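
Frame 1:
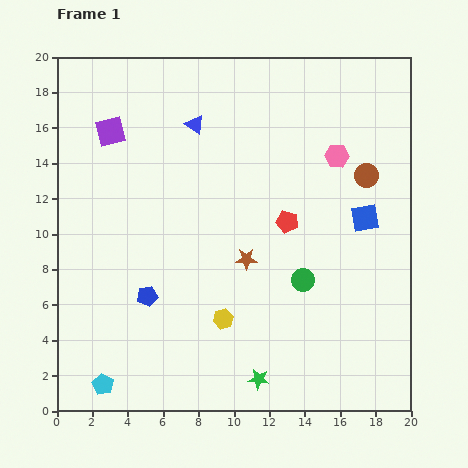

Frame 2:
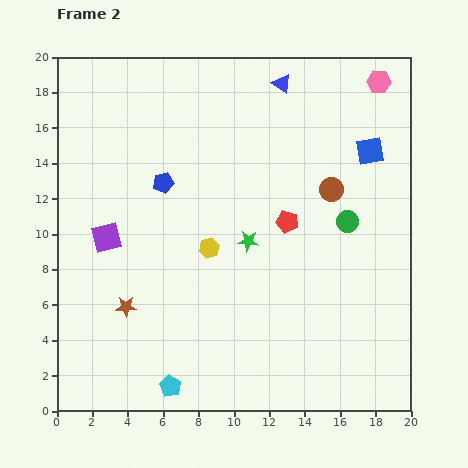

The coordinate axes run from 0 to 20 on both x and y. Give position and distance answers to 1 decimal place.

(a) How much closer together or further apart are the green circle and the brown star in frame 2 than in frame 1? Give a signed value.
+10.0

Distance in frame 1: 3.4. Distance in frame 2: 13.4.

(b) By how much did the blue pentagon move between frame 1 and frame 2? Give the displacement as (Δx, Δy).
(0.9, 6.4)

The blue pentagon was at (5.1, 6.5) in frame 1 and (6.0, 12.9) in frame 2.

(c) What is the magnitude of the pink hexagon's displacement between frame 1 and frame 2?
4.8

The pink hexagon moved from (15.8, 14.4) to (18.2, 18.6), a distance of √(2.4² + 4.2²) ≈ 4.8.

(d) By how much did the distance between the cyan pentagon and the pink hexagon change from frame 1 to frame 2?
+2.4

Distance in frame 1: 18.5. Distance in frame 2: 20.9.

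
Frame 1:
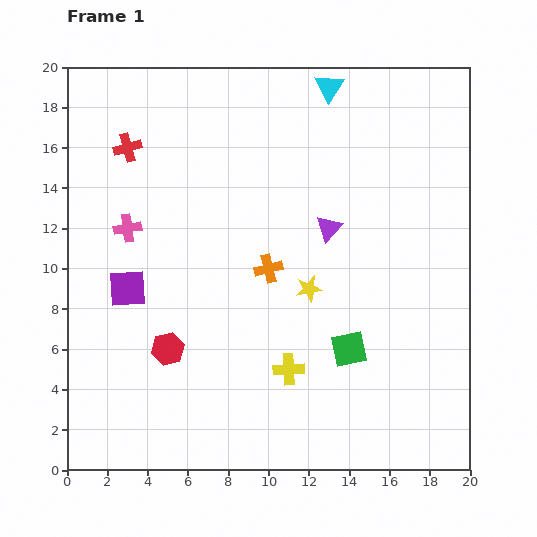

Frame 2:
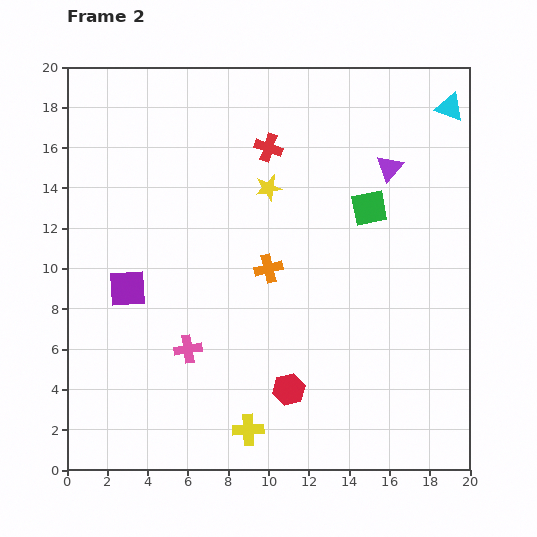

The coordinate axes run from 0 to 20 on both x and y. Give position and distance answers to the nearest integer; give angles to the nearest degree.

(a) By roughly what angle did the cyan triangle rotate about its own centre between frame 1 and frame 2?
44° counter-clockwise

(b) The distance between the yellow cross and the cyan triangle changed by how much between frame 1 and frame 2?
+5

Distance in frame 1: 14. Distance in frame 2: 19.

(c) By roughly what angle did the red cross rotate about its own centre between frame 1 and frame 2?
35° clockwise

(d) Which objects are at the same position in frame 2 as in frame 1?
the orange cross, the purple square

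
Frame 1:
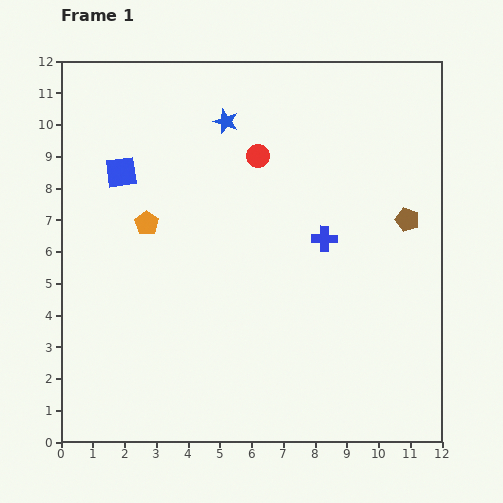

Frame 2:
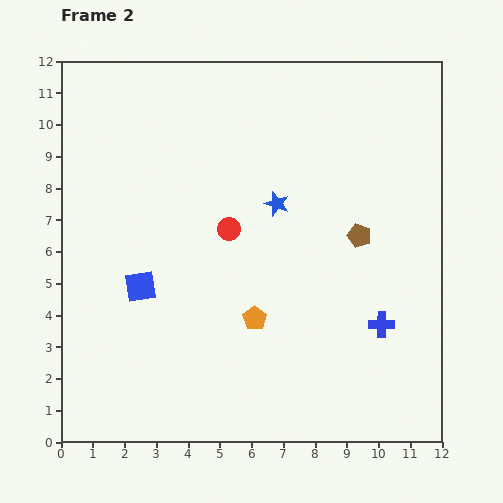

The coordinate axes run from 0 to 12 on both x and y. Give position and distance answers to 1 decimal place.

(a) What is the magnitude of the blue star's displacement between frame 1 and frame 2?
3.1

The blue star moved from (5.2, 10.1) to (6.8, 7.5), a distance of √(1.6² + 2.6²) ≈ 3.1.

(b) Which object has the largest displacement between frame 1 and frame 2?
the orange pentagon

(moved 4.5; next 3.6)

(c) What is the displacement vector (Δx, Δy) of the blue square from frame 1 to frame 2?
(0.6, -3.6)

The blue square was at (1.9, 8.5) in frame 1 and (2.5, 4.9) in frame 2.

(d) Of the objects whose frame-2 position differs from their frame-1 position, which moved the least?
the brown pentagon

(moved 1.6)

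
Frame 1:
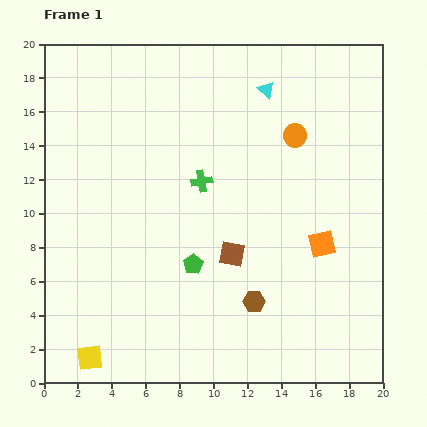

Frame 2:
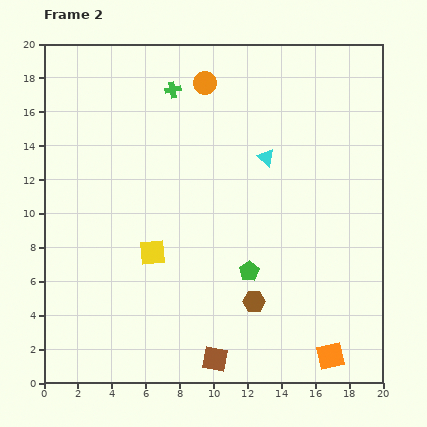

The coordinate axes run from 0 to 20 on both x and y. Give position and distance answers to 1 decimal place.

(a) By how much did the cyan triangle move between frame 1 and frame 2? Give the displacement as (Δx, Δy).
(0.0, -4.0)

The cyan triangle was at (13.1, 17.3) in frame 1 and (13.1, 13.3) in frame 2.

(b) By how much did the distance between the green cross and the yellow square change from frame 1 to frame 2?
-2.6

Distance in frame 1: 12.3. Distance in frame 2: 9.7.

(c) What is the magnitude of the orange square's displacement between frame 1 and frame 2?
6.6

The orange square moved from (16.4, 8.2) to (16.9, 1.6), a distance of √(0.5² + 6.6²) ≈ 6.6.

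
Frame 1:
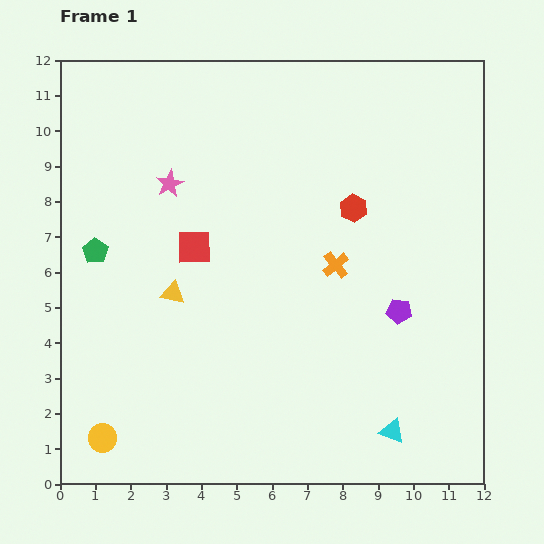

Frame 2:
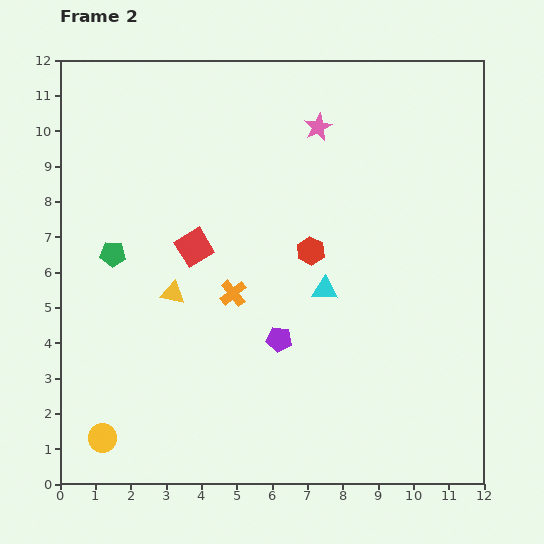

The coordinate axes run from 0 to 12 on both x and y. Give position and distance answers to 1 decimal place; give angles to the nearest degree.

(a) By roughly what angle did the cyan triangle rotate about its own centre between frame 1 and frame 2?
19° counter-clockwise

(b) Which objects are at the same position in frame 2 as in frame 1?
the yellow circle, the red square, the yellow triangle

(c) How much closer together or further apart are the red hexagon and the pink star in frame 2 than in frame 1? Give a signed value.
-1.7

Distance in frame 1: 5.2. Distance in frame 2: 3.5.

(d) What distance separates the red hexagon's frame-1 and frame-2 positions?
1.7

The red hexagon moved from (8.3, 7.8) to (7.1, 6.6), a distance of √(1.2² + 1.2²) ≈ 1.7.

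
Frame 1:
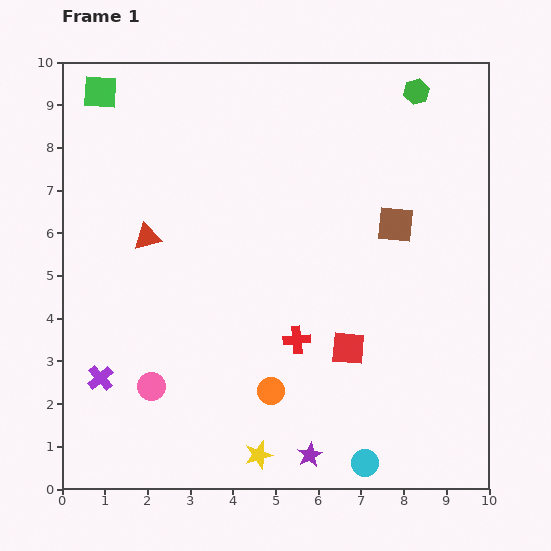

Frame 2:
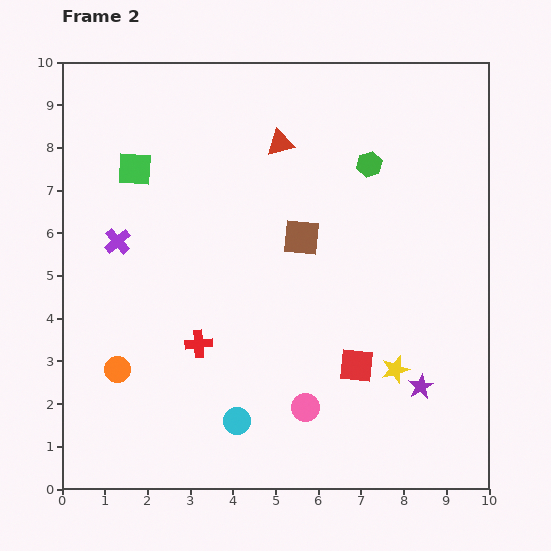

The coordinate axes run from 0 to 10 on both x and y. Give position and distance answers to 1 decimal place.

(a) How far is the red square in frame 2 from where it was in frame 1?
0.4

The red square moved from (6.7, 3.3) to (6.9, 2.9), a distance of √(0.2² + 0.4²) ≈ 0.4.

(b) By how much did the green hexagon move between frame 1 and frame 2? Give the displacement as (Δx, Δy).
(-1.1, -1.7)

The green hexagon was at (8.3, 9.3) in frame 1 and (7.2, 7.6) in frame 2.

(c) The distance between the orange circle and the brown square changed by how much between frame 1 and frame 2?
+0.4

Distance in frame 1: 4.9. Distance in frame 2: 5.3.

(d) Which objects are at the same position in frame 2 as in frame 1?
none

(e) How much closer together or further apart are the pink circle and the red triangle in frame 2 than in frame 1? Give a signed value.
+2.7

Distance in frame 1: 3.5. Distance in frame 2: 6.2.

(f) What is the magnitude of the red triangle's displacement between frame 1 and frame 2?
3.8

The red triangle moved from (2.0, 5.9) to (5.1, 8.1), a distance of √(3.1² + 2.2²) ≈ 3.8.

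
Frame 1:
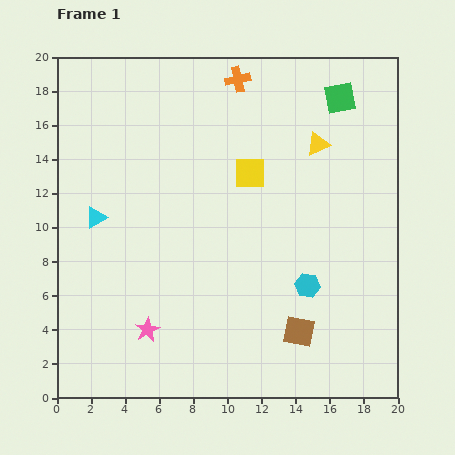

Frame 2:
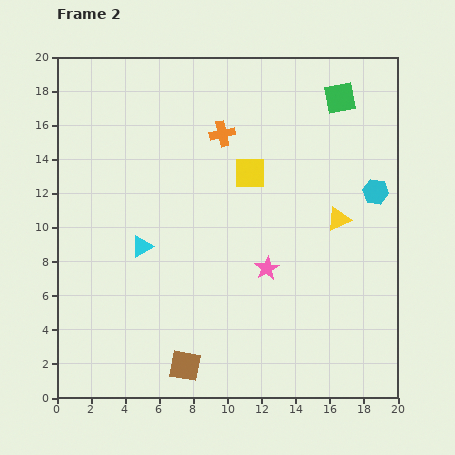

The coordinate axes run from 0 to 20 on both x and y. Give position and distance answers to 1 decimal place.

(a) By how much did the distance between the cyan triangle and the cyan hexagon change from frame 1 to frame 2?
+1.1

Distance in frame 1: 13.0. Distance in frame 2: 14.1.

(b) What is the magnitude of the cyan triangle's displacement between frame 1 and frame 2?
3.2

The cyan triangle moved from (2.3, 10.6) to (5.0, 8.9), a distance of √(2.7² + 1.7²) ≈ 3.2.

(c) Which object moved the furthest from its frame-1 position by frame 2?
the pink star

(moved 7.9; next 7.0)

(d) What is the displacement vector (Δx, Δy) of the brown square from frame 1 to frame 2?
(-6.7, -2.0)

The brown square was at (14.2, 3.9) in frame 1 and (7.5, 1.9) in frame 2.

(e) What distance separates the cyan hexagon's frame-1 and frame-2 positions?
6.8

The cyan hexagon moved from (14.7, 6.6) to (18.7, 12.1), a distance of √(4.0² + 5.5²) ≈ 6.8.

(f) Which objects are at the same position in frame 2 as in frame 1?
the green square, the yellow square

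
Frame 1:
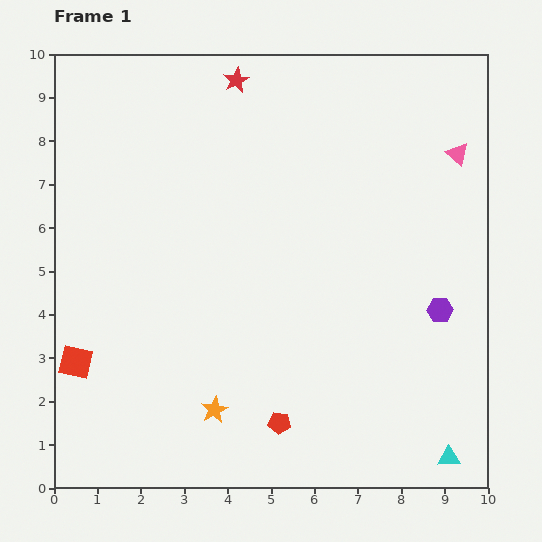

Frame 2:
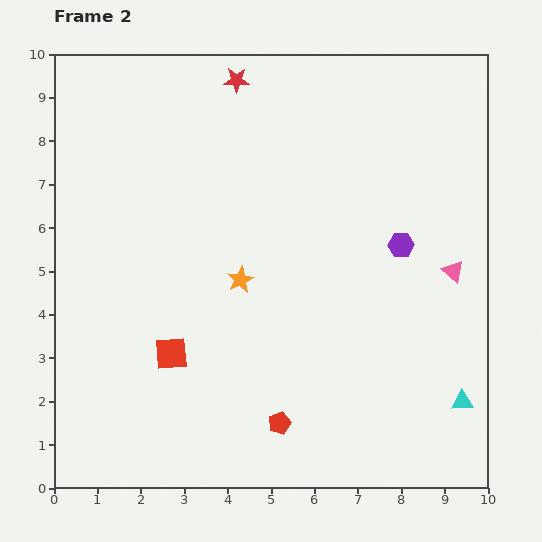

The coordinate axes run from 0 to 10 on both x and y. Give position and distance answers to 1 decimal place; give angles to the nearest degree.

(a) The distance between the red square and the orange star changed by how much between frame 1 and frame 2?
-1.1

Distance in frame 1: 3.4. Distance in frame 2: 2.3.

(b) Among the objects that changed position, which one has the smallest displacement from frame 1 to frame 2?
the cyan triangle

(moved 1.3)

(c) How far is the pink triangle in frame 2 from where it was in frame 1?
2.7

The pink triangle moved from (9.3, 7.7) to (9.2, 5.0), a distance of √(0.1² + 2.7²) ≈ 2.7.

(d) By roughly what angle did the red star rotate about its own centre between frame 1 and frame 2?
29° clockwise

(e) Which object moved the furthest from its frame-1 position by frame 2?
the orange star

(moved 3.1; next 2.7)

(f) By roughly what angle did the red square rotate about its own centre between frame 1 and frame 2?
19° counter-clockwise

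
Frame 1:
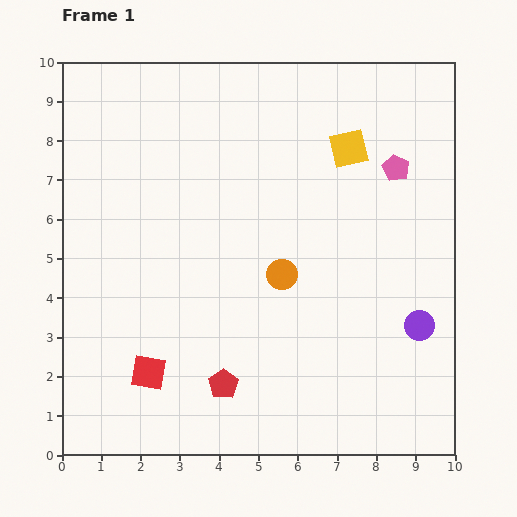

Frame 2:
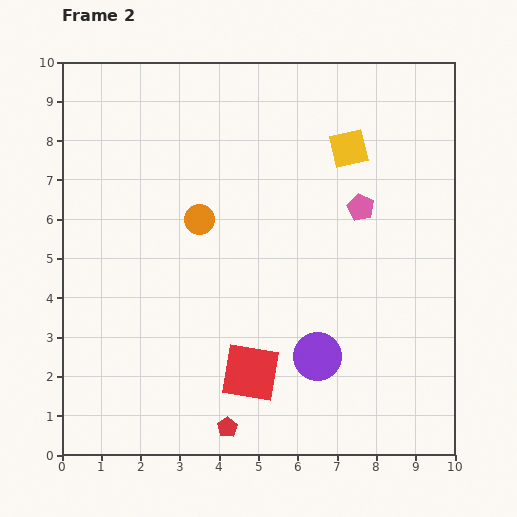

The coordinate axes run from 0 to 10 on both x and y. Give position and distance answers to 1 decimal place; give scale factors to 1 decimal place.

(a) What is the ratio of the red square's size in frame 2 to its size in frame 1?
1.7×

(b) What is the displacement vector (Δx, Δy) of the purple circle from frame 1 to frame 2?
(-2.6, -0.8)

The purple circle was at (9.1, 3.3) in frame 1 and (6.5, 2.5) in frame 2.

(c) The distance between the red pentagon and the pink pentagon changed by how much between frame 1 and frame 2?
-0.4

Distance in frame 1: 7.0. Distance in frame 2: 6.6.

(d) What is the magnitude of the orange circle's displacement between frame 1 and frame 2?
2.5

The orange circle moved from (5.6, 4.6) to (3.5, 6.0), a distance of √(2.1² + 1.4²) ≈ 2.5.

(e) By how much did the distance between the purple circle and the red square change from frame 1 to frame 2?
-5.3

Distance in frame 1: 7.0. Distance in frame 2: 1.7.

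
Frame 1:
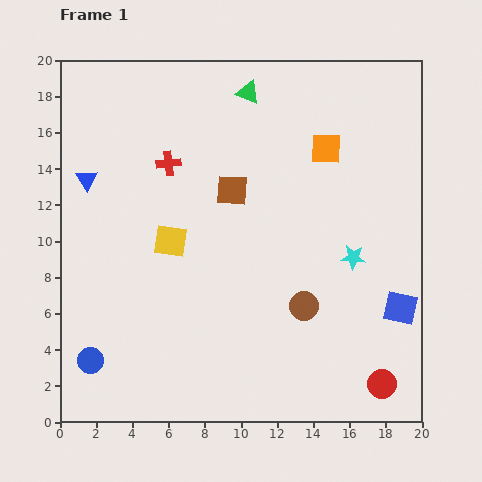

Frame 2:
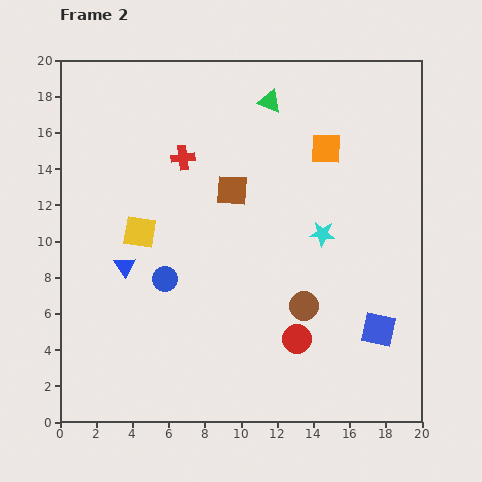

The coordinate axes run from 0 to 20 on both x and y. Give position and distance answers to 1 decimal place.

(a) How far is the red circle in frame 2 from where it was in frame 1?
5.3

The red circle moved from (17.8, 2.1) to (13.1, 4.6), a distance of √(4.7² + 2.5²) ≈ 5.3.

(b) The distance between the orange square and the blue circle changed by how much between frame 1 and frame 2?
-6.1

Distance in frame 1: 17.5. Distance in frame 2: 11.4.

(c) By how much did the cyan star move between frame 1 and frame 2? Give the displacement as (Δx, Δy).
(-1.7, 1.3)

The cyan star was at (16.2, 9.1) in frame 1 and (14.5, 10.4) in frame 2.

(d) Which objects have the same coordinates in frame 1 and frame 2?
the brown circle, the brown square, the orange square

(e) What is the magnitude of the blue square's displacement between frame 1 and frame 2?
1.7

The blue square moved from (18.8, 6.3) to (17.6, 5.1), a distance of √(1.2² + 1.2²) ≈ 1.7.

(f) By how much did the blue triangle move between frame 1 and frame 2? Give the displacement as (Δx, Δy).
(2.1, -4.8)

The blue triangle was at (1.5, 13.4) in frame 1 and (3.6, 8.6) in frame 2.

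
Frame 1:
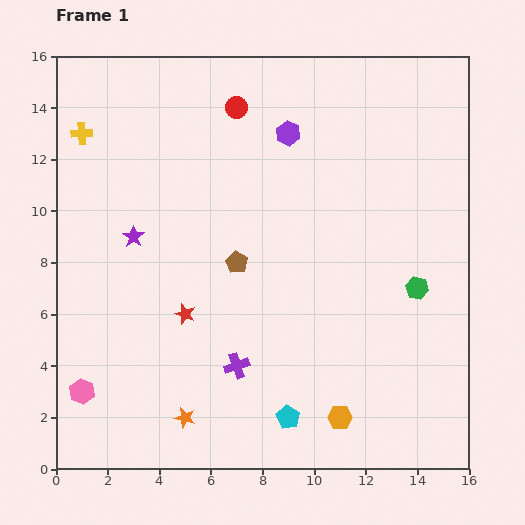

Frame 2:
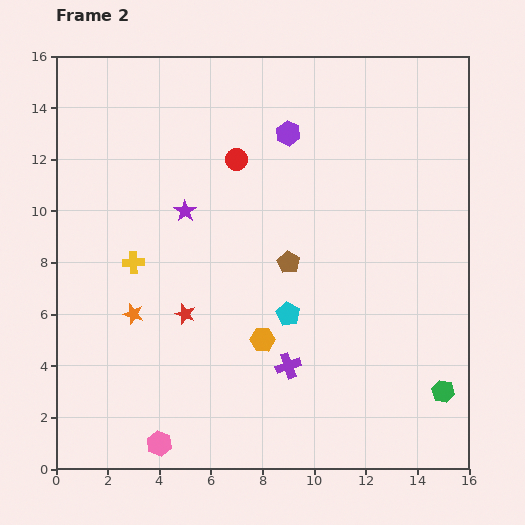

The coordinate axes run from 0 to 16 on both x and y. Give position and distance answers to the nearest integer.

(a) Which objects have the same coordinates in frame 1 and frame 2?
the red star, the purple hexagon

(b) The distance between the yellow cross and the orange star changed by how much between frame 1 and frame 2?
-10

Distance in frame 1: 12. Distance in frame 2: 2.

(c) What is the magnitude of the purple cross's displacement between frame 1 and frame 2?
2

The purple cross moved from (7, 4) to (9, 4), a distance of √(2² + 0²) ≈ 2.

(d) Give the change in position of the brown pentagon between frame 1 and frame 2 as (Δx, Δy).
(2, 0)

The brown pentagon was at (7, 8) in frame 1 and (9, 8) in frame 2.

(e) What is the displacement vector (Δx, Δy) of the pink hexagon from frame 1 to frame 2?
(3, -2)

The pink hexagon was at (1, 3) in frame 1 and (4, 1) in frame 2.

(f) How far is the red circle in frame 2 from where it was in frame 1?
2

The red circle moved from (7, 14) to (7, 12), a distance of √(0² + 2²) ≈ 2.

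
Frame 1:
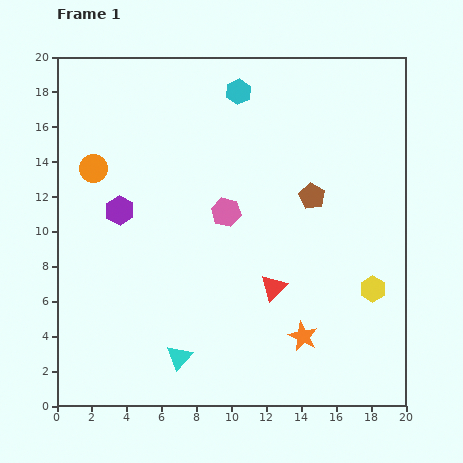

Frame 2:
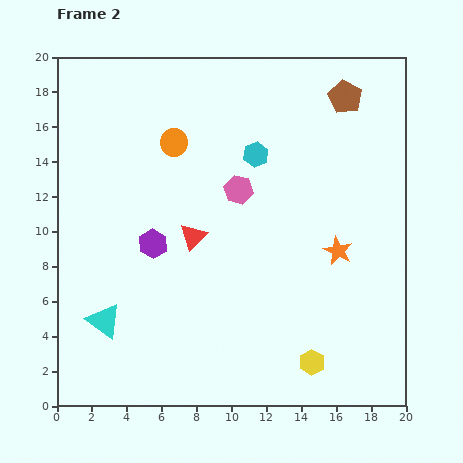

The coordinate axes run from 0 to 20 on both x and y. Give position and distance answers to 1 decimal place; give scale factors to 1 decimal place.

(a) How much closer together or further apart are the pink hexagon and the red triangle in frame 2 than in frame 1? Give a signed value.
-1.4

Distance in frame 1: 5.1. Distance in frame 2: 3.7.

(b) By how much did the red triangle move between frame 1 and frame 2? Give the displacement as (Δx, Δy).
(-4.6, 2.9)

The red triangle was at (12.4, 6.8) in frame 1 and (7.8, 9.7) in frame 2.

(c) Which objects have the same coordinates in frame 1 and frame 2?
none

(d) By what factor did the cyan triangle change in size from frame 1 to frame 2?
1.3×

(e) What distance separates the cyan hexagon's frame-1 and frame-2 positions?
3.7

The cyan hexagon moved from (10.4, 18.0) to (11.4, 14.4), a distance of √(1.0² + 3.6²) ≈ 3.7.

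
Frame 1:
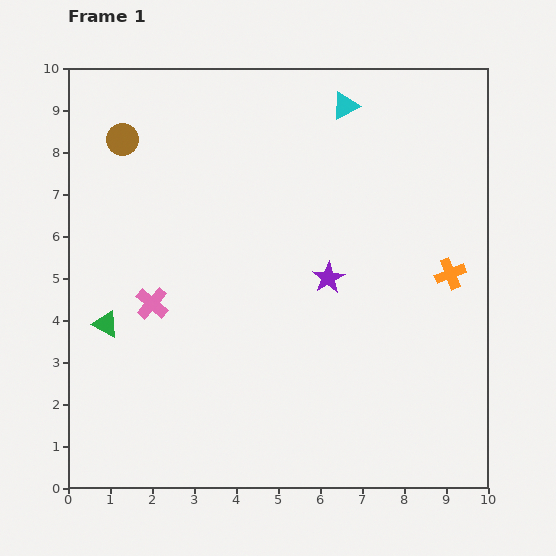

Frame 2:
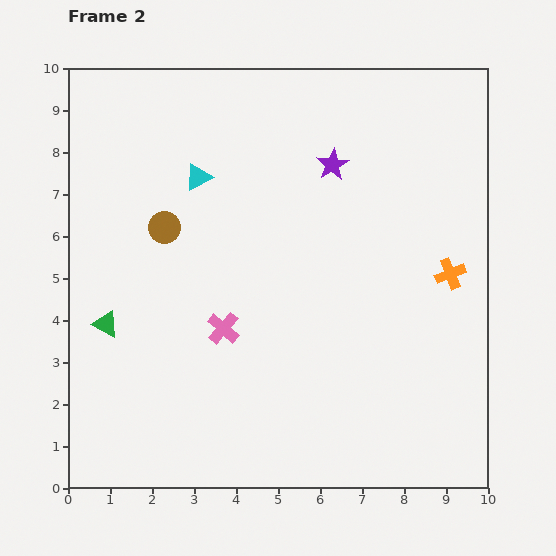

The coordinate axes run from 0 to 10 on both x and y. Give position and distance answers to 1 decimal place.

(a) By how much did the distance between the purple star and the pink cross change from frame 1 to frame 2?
+0.5

Distance in frame 1: 4.2. Distance in frame 2: 4.7.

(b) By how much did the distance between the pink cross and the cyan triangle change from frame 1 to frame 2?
-3.0

Distance in frame 1: 6.6. Distance in frame 2: 3.6.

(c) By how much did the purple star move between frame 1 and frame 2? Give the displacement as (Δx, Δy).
(0.1, 2.7)

The purple star was at (6.2, 5.0) in frame 1 and (6.3, 7.7) in frame 2.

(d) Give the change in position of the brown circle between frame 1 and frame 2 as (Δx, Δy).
(1.0, -2.1)

The brown circle was at (1.3, 8.3) in frame 1 and (2.3, 6.2) in frame 2.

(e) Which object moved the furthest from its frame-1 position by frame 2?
the cyan triangle

(moved 3.9; next 2.7)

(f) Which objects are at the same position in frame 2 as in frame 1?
the green triangle, the orange cross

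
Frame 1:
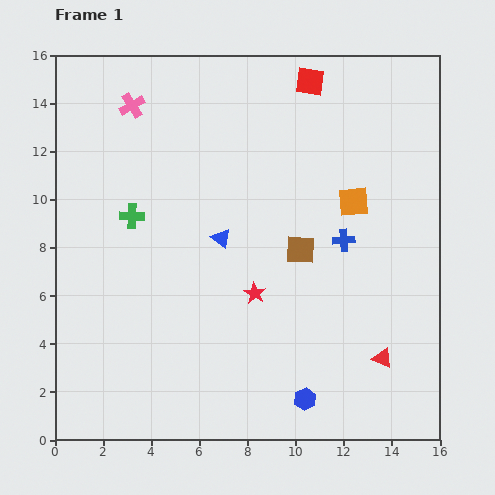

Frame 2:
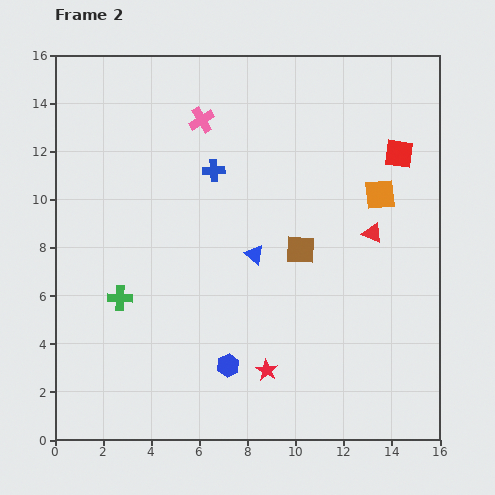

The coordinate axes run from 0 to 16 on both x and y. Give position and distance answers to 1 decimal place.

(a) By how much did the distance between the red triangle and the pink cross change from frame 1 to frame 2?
-6.3

Distance in frame 1: 14.8. Distance in frame 2: 8.5.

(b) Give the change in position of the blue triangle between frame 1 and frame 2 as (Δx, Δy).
(1.4, -0.7)

The blue triangle was at (6.9, 8.4) in frame 1 and (8.3, 7.7) in frame 2.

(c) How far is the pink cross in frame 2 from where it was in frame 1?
3.0

The pink cross moved from (3.2, 13.9) to (6.1, 13.3), a distance of √(2.9² + 0.6²) ≈ 3.0.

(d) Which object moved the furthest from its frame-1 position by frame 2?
the blue cross

(moved 6.1; next 5.2)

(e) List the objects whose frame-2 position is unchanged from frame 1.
the brown square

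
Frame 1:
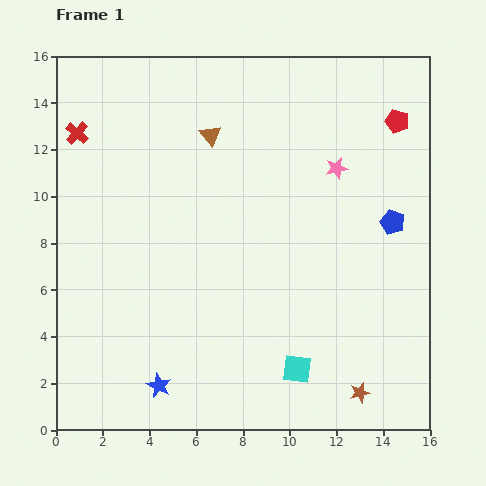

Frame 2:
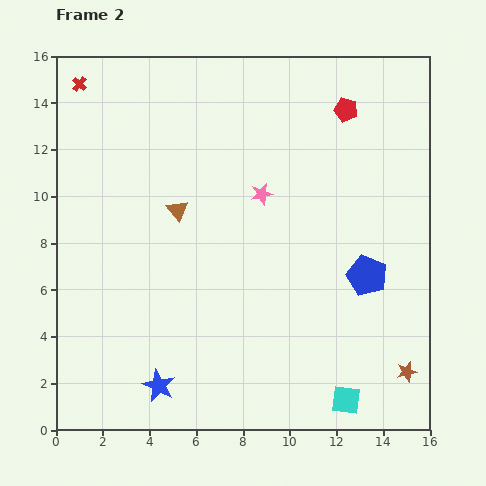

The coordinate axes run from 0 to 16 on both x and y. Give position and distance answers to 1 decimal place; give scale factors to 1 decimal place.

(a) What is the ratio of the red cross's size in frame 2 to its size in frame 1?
0.6×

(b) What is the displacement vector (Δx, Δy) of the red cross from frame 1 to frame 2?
(0.1, 2.1)

The red cross was at (0.9, 12.7) in frame 1 and (1.0, 14.8) in frame 2.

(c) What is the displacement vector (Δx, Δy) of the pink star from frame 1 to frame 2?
(-3.2, -1.1)

The pink star was at (12.0, 11.2) in frame 1 and (8.8, 10.1) in frame 2.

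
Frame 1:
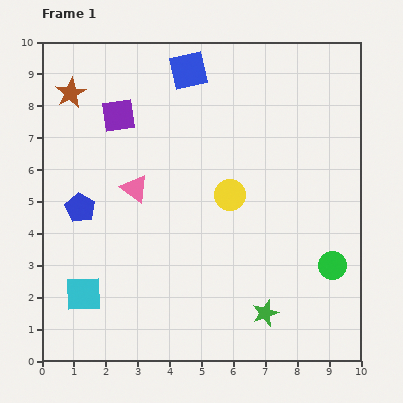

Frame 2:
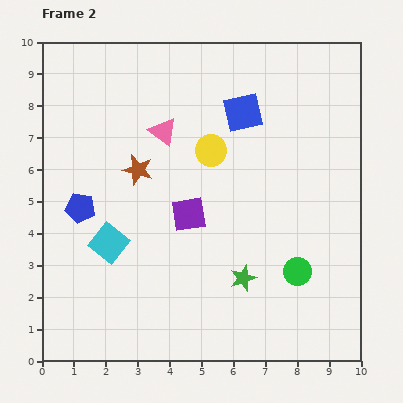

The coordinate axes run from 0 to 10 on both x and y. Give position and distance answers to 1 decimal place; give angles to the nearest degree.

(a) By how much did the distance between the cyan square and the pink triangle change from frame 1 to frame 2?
+0.2

Distance in frame 1: 3.7. Distance in frame 2: 3.9.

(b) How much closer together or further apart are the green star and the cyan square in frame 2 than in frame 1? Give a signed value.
-1.4

Distance in frame 1: 5.7. Distance in frame 2: 4.3.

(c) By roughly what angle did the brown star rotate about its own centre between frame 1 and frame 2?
29° counter-clockwise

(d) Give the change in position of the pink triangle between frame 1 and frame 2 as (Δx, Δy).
(0.9, 1.8)

The pink triangle was at (2.9, 5.4) in frame 1 and (3.8, 7.2) in frame 2.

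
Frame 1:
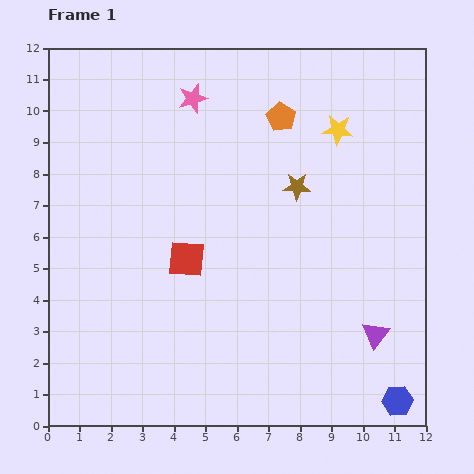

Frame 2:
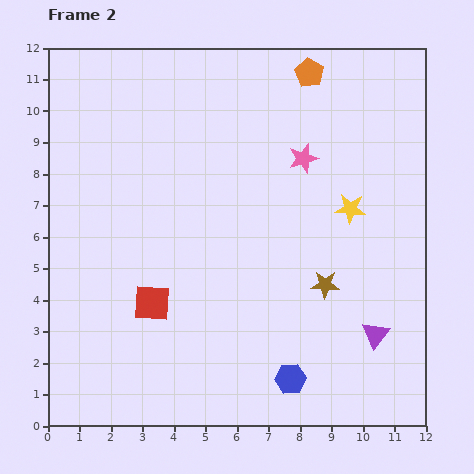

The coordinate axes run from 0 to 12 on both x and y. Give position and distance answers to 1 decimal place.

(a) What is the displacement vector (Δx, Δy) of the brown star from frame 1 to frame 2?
(0.9, -3.1)

The brown star was at (7.9, 7.6) in frame 1 and (8.8, 4.5) in frame 2.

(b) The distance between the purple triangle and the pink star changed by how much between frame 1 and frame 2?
-3.4

Distance in frame 1: 9.5. Distance in frame 2: 6.1.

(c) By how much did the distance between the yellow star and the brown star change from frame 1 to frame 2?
+0.3

Distance in frame 1: 2.2. Distance in frame 2: 2.5.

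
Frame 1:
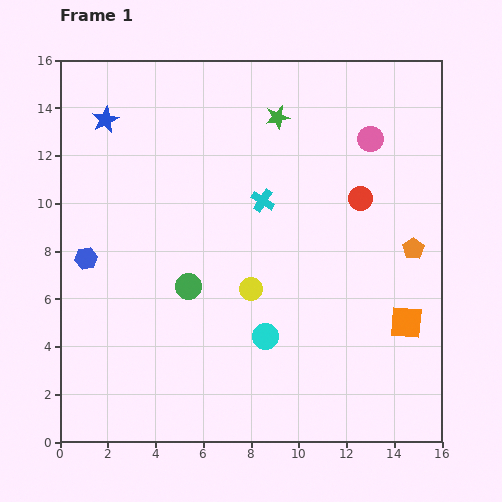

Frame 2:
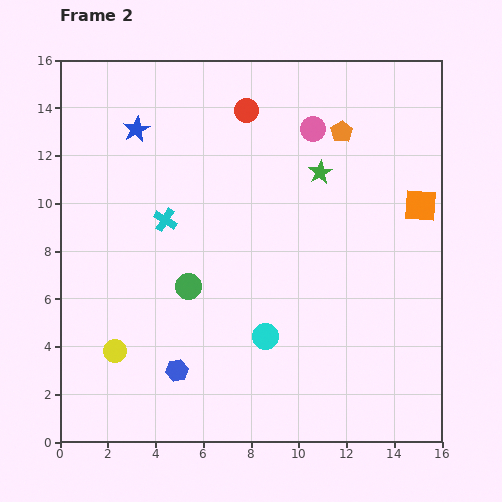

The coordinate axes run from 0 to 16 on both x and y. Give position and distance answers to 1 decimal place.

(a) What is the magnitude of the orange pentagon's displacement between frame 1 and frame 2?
5.7

The orange pentagon moved from (14.8, 8.1) to (11.8, 13.0), a distance of √(3.0² + 4.9²) ≈ 5.7.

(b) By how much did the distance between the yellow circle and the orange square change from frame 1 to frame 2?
+7.6

Distance in frame 1: 6.6. Distance in frame 2: 14.2.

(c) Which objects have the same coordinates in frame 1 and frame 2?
the cyan circle, the green circle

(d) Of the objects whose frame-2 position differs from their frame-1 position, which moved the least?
the blue star

(moved 1.4)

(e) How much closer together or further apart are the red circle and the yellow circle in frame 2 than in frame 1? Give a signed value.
+5.5

Distance in frame 1: 6.0. Distance in frame 2: 11.5.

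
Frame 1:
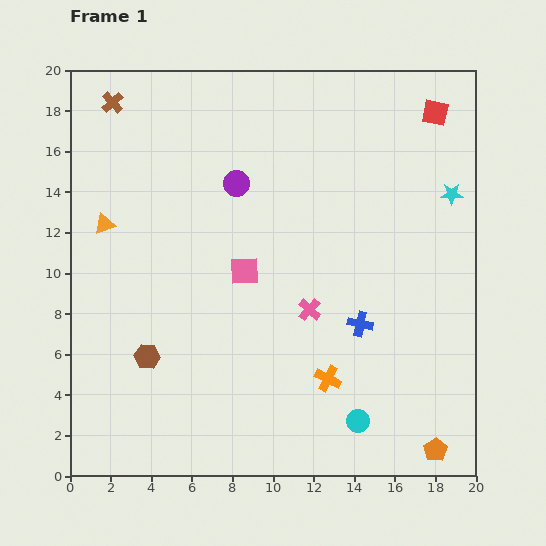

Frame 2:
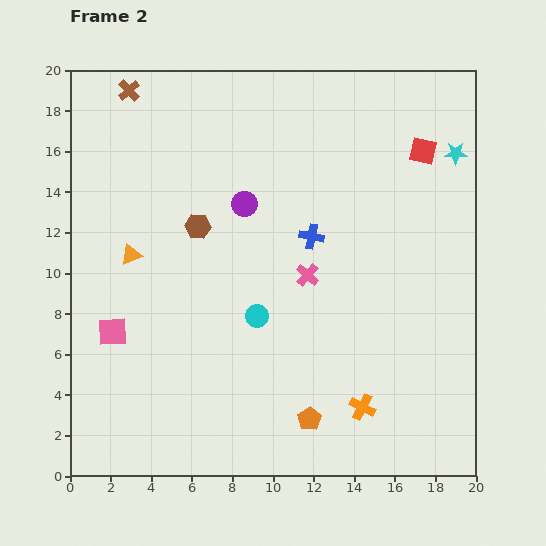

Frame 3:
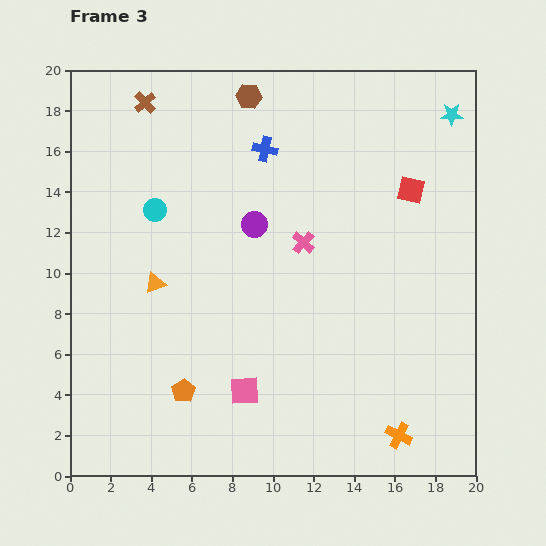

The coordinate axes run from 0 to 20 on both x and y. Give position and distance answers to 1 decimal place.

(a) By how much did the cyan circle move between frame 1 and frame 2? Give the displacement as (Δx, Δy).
(-5.0, 5.2)

The cyan circle was at (14.2, 2.7) in frame 1 and (9.2, 7.9) in frame 2.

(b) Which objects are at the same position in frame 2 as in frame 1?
none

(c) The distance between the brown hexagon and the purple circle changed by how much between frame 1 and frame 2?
-7.1

Distance in frame 1: 9.6. Distance in frame 2: 2.5.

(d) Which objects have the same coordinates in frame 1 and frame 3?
none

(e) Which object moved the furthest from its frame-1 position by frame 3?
the cyan circle

(moved 14.4; next 13.7)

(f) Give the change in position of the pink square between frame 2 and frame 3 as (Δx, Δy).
(6.5, -2.9)

The pink square was at (2.1, 7.1) in frame 2 and (8.6, 4.2) in frame 3.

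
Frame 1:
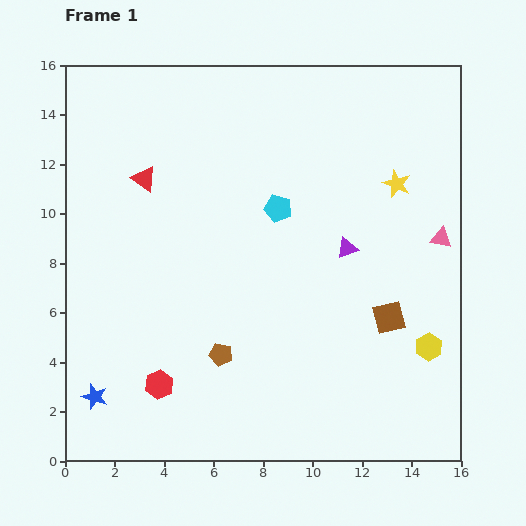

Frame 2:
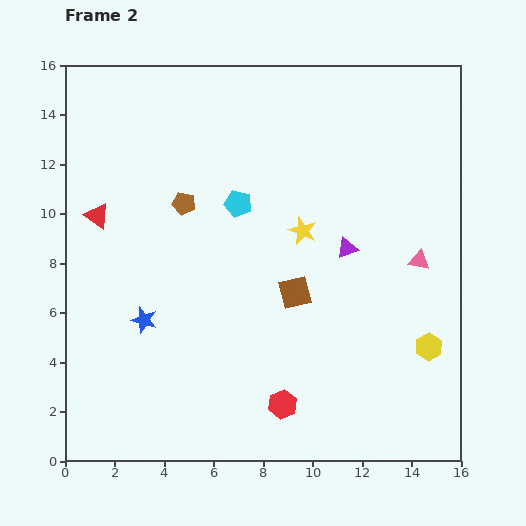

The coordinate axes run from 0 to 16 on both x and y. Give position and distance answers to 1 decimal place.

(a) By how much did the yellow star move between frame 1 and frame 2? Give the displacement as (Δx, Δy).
(-3.8, -1.9)

The yellow star was at (13.4, 11.2) in frame 1 and (9.6, 9.3) in frame 2.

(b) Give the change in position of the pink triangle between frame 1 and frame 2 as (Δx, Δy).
(-0.9, -0.9)

The pink triangle was at (15.2, 9.0) in frame 1 and (14.3, 8.1) in frame 2.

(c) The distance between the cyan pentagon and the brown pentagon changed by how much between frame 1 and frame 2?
-4.1

Distance in frame 1: 6.3. Distance in frame 2: 2.2.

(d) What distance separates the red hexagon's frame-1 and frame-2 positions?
5.1

The red hexagon moved from (3.8, 3.1) to (8.8, 2.3), a distance of √(5.0² + 0.8²) ≈ 5.1.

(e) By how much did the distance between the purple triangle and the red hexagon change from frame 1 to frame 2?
-2.6

Distance in frame 1: 9.4. Distance in frame 2: 6.8.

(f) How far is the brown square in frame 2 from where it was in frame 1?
3.9

The brown square moved from (13.1, 5.8) to (9.3, 6.8), a distance of √(3.8² + 1.0²) ≈ 3.9.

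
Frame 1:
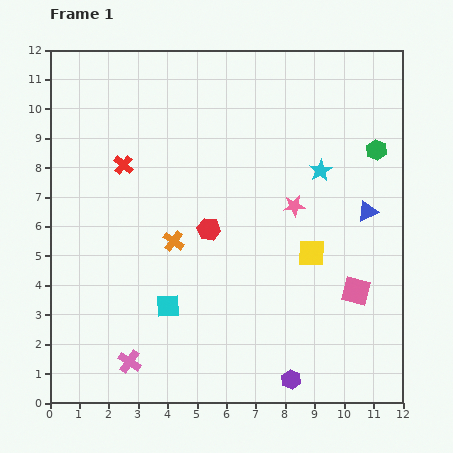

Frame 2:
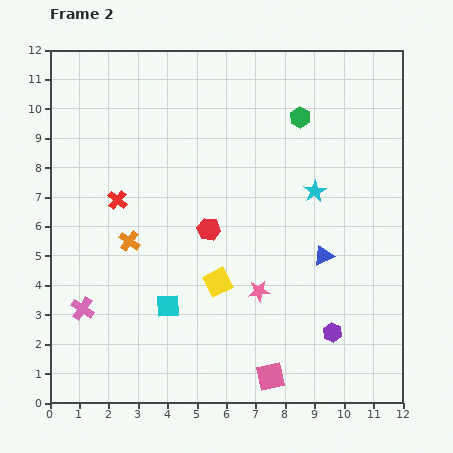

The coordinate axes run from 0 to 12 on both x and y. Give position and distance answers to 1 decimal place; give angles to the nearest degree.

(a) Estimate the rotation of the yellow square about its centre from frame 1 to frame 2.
29° counter-clockwise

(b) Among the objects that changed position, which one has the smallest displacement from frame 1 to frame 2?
the cyan star

(moved 0.7)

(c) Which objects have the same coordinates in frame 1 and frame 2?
the red hexagon, the cyan square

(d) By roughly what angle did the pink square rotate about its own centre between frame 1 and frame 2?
28° counter-clockwise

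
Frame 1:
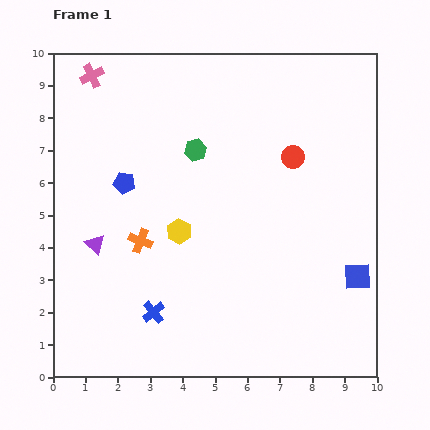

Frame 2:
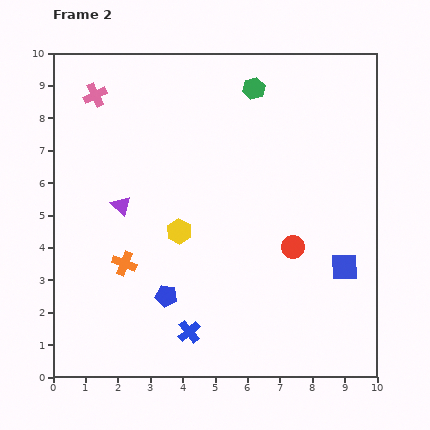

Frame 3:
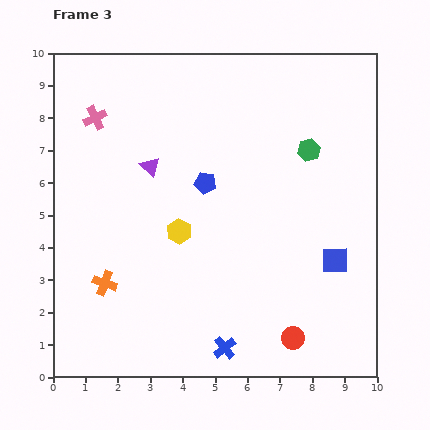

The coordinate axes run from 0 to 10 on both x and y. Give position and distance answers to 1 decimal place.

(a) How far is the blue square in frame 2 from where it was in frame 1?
0.5

The blue square moved from (9.4, 3.1) to (9.0, 3.4), a distance of √(0.4² + 0.3²) ≈ 0.5.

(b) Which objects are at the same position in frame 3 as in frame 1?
the yellow hexagon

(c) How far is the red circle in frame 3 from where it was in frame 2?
2.8

The red circle moved from (7.4, 4.0) to (7.4, 1.2), a distance of √(0.0² + 2.8²) ≈ 2.8.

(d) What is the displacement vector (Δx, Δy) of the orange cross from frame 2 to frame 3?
(-0.6, -0.6)

The orange cross was at (2.2, 3.5) in frame 2 and (1.6, 2.9) in frame 3.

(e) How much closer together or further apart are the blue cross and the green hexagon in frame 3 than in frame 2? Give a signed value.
-1.2

Distance in frame 2: 7.8. Distance in frame 3: 6.6.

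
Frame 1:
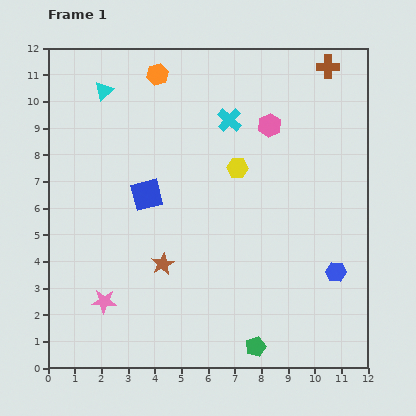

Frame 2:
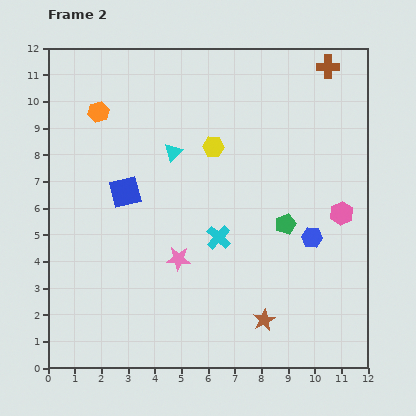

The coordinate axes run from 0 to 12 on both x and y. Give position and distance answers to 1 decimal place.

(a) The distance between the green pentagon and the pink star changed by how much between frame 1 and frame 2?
-1.7

Distance in frame 1: 5.9. Distance in frame 2: 4.2.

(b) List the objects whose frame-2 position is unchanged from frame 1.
the brown cross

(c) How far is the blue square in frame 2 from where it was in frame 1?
0.8

The blue square moved from (3.7, 6.5) to (2.9, 6.6), a distance of √(0.8² + 0.1²) ≈ 0.8.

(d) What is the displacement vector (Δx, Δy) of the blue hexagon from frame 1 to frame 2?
(-0.9, 1.3)

The blue hexagon was at (10.8, 3.6) in frame 1 and (9.9, 4.9) in frame 2.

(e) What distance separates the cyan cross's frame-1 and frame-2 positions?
4.4

The cyan cross moved from (6.8, 9.3) to (6.4, 4.9), a distance of √(0.4² + 4.4²) ≈ 4.4.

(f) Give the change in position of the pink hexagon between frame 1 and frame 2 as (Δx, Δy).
(2.7, -3.3)

The pink hexagon was at (8.3, 9.1) in frame 1 and (11.0, 5.8) in frame 2.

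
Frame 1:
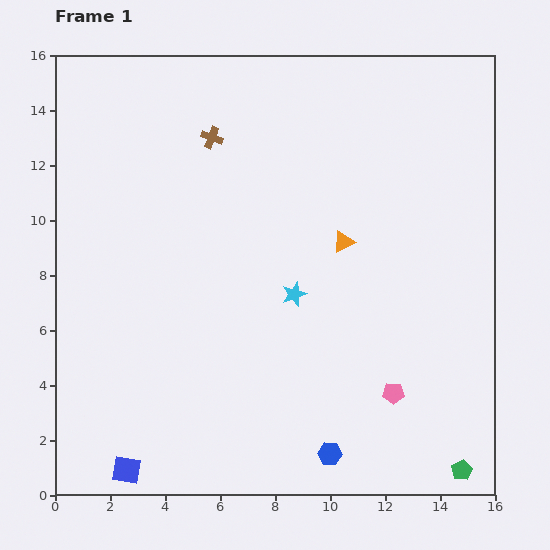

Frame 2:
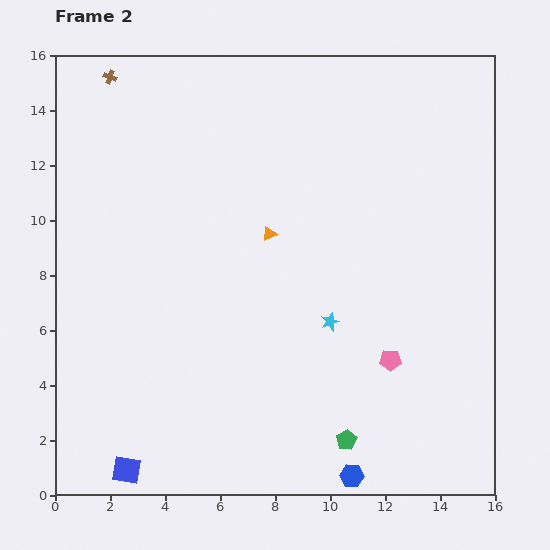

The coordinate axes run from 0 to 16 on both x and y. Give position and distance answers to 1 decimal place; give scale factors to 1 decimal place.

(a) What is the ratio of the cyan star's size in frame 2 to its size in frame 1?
0.8×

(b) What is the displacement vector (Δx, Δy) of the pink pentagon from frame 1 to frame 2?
(-0.1, 1.2)

The pink pentagon was at (12.3, 3.7) in frame 1 and (12.2, 4.9) in frame 2.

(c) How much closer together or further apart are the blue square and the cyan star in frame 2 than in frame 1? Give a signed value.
+0.4

Distance in frame 1: 8.8. Distance in frame 2: 9.2.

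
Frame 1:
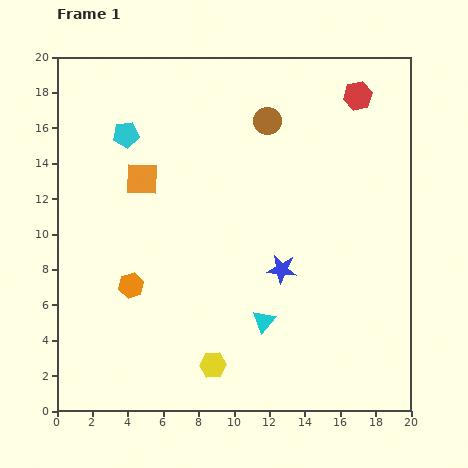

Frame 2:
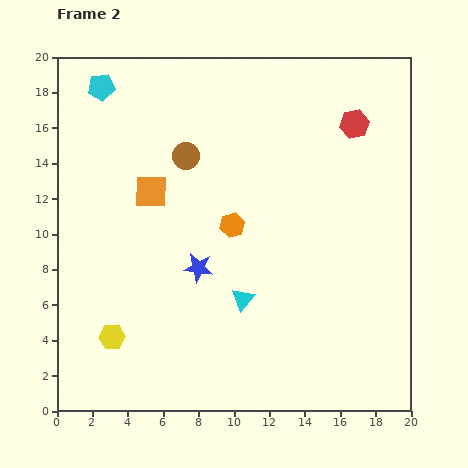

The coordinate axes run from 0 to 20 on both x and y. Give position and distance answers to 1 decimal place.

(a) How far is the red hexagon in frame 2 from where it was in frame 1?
1.6

The red hexagon moved from (17.0, 17.8) to (16.8, 16.2), a distance of √(0.2² + 1.6²) ≈ 1.6.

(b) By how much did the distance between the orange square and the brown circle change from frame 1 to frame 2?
-5.0

Distance in frame 1: 7.8. Distance in frame 2: 2.8.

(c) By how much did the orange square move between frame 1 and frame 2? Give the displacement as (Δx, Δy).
(0.5, -0.7)

The orange square was at (4.8, 13.1) in frame 1 and (5.3, 12.4) in frame 2.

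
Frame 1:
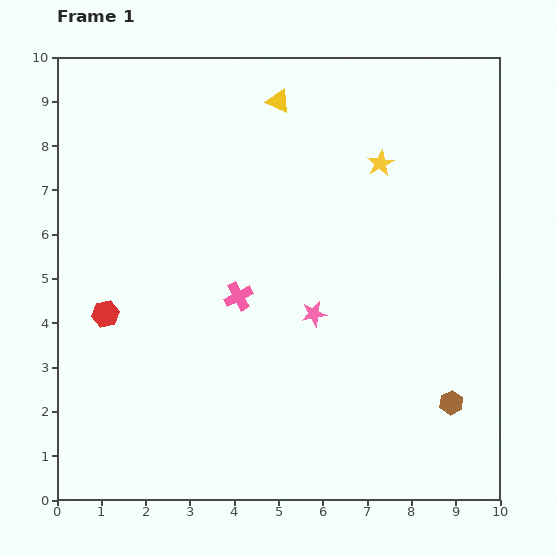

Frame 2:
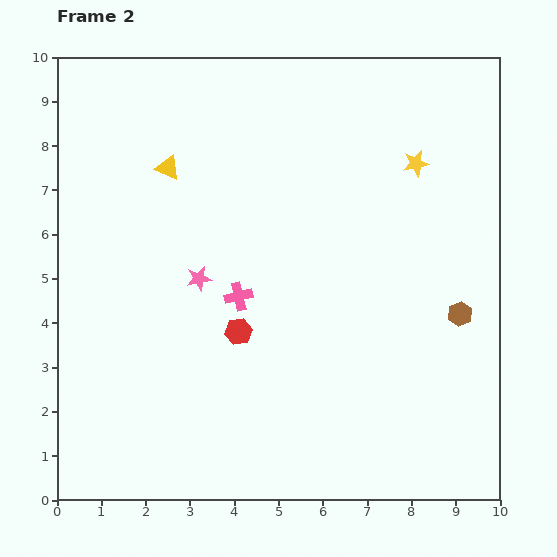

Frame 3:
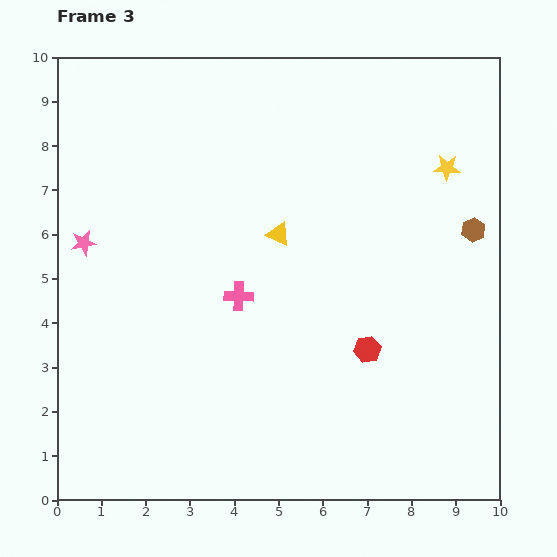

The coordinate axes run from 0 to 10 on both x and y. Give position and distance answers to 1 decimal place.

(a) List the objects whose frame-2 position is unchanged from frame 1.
the pink cross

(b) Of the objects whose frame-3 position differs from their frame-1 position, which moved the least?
the yellow star

(moved 1.5)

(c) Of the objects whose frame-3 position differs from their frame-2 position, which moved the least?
the yellow star

(moved 0.7)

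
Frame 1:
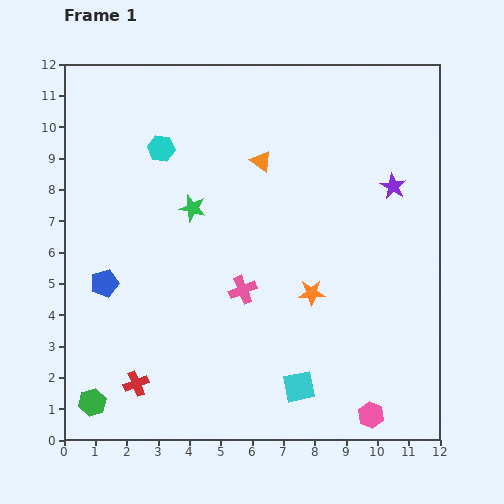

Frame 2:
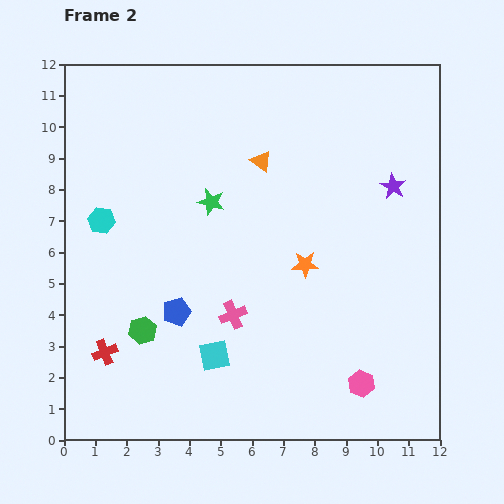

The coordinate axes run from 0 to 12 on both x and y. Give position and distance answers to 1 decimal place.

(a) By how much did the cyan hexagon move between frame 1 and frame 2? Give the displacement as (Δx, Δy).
(-1.9, -2.3)

The cyan hexagon was at (3.1, 9.3) in frame 1 and (1.2, 7.0) in frame 2.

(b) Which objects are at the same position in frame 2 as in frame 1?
the purple star, the orange triangle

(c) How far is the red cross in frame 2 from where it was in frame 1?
1.4

The red cross moved from (2.3, 1.8) to (1.3, 2.8), a distance of √(1.0² + 1.0²) ≈ 1.4.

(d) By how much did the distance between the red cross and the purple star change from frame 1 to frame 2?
+0.3

Distance in frame 1: 10.3. Distance in frame 2: 10.6.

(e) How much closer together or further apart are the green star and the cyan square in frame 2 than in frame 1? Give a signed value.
-1.7

Distance in frame 1: 6.6. Distance in frame 2: 4.9.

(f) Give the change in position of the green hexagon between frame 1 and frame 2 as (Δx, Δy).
(1.6, 2.3)

The green hexagon was at (0.9, 1.2) in frame 1 and (2.5, 3.5) in frame 2.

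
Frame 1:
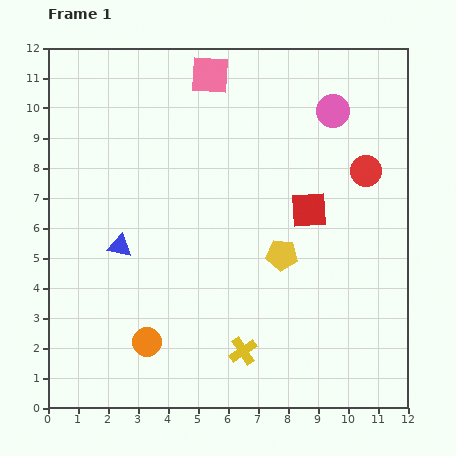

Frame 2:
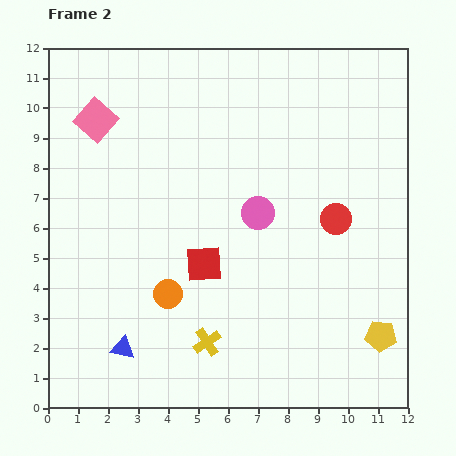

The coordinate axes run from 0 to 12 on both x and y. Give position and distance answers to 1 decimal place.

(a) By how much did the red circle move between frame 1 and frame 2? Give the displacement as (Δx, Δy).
(-1.0, -1.6)

The red circle was at (10.6, 7.9) in frame 1 and (9.6, 6.3) in frame 2.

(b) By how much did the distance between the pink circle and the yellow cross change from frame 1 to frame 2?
-3.9

Distance in frame 1: 8.5. Distance in frame 2: 4.6.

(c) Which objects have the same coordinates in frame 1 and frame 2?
none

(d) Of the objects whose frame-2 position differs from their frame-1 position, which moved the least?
the yellow cross

(moved 1.2)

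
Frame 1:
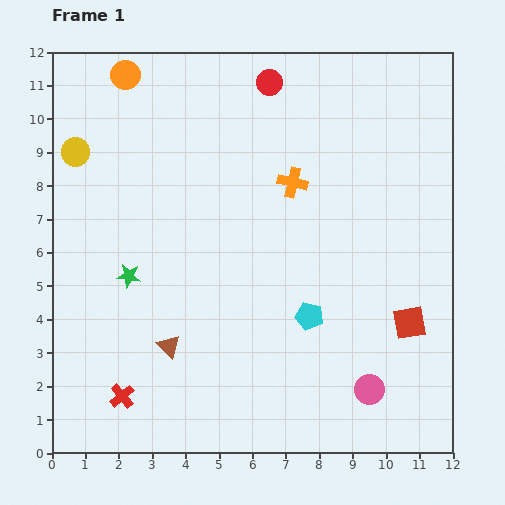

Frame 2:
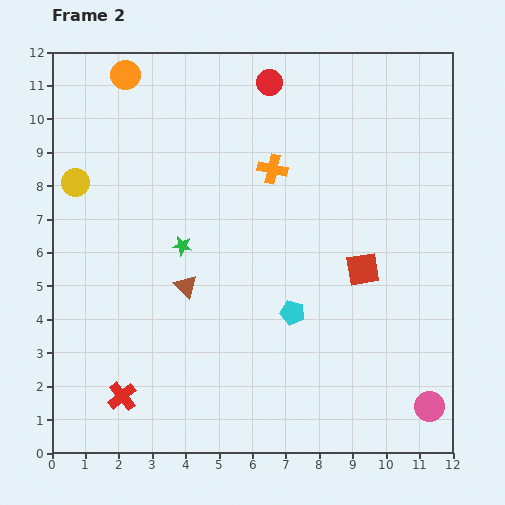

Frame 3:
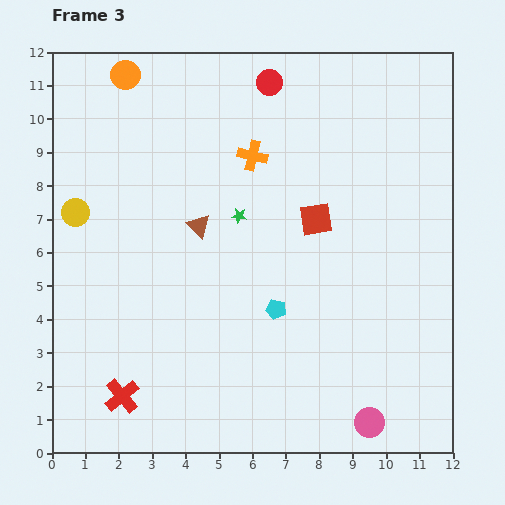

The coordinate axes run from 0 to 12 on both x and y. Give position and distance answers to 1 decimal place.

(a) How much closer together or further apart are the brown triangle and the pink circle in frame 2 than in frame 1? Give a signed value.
+2.0

Distance in frame 1: 6.1. Distance in frame 2: 8.1.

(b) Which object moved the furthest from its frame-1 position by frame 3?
the red square

(moved 4.2; next 3.8)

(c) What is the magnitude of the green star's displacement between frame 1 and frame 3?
3.8

The green star moved from (2.3, 5.3) to (5.6, 7.1), a distance of √(3.3² + 1.8²) ≈ 3.8.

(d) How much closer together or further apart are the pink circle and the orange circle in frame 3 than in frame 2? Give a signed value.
-0.7

Distance in frame 2: 13.4. Distance in frame 3: 12.7.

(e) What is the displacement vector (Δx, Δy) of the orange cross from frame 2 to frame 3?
(-0.6, 0.4)

The orange cross was at (6.6, 8.5) in frame 2 and (6.0, 8.9) in frame 3.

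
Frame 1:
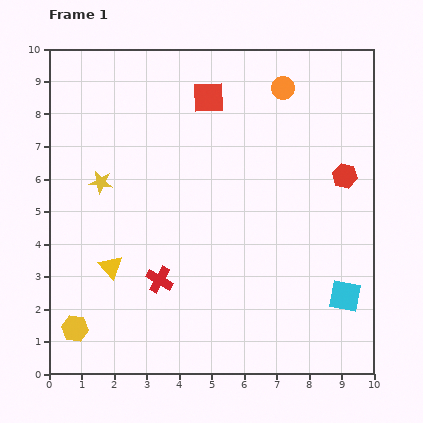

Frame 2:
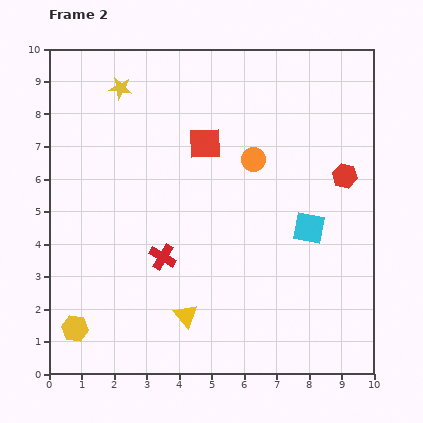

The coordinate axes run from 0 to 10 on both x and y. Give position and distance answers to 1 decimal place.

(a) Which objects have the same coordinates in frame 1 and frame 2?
the yellow hexagon, the red hexagon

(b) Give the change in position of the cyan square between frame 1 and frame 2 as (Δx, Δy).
(-1.1, 2.1)

The cyan square was at (9.1, 2.4) in frame 1 and (8.0, 4.5) in frame 2.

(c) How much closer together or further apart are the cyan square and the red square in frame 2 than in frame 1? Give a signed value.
-3.3

Distance in frame 1: 7.4. Distance in frame 2: 4.1.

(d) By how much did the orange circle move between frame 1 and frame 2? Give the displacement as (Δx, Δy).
(-0.9, -2.2)

The orange circle was at (7.2, 8.8) in frame 1 and (6.3, 6.6) in frame 2.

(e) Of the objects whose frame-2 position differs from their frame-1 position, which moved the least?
the red cross

(moved 0.7)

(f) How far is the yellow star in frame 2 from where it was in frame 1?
3.0

The yellow star moved from (1.6, 5.9) to (2.2, 8.8), a distance of √(0.6² + 2.9²) ≈ 3.0.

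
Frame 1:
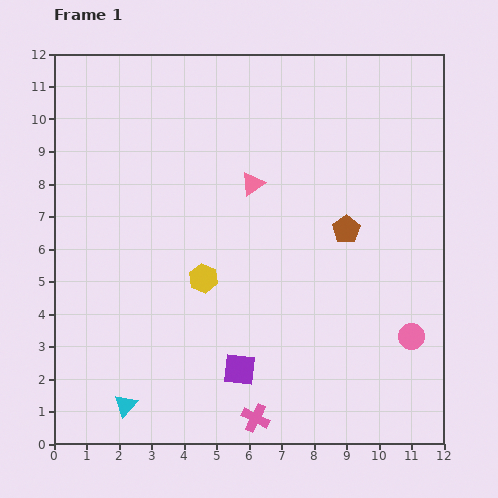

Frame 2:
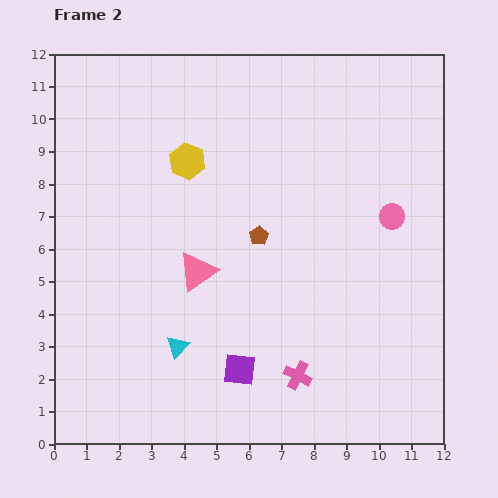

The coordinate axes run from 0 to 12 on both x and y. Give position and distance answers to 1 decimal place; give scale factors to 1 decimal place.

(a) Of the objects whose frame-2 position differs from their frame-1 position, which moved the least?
the pink cross

(moved 1.8)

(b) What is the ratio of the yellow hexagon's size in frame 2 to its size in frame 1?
1.3×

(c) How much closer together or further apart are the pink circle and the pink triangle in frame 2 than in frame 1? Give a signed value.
-0.6

Distance in frame 1: 6.8. Distance in frame 2: 6.2.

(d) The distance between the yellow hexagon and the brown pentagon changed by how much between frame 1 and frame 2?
-1.4

Distance in frame 1: 4.6. Distance in frame 2: 3.2.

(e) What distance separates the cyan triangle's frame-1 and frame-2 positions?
2.4

The cyan triangle moved from (2.2, 1.2) to (3.8, 3.0), a distance of √(1.6² + 1.8²) ≈ 2.4.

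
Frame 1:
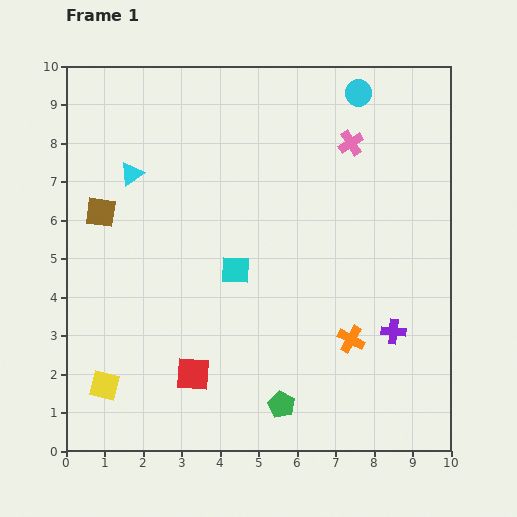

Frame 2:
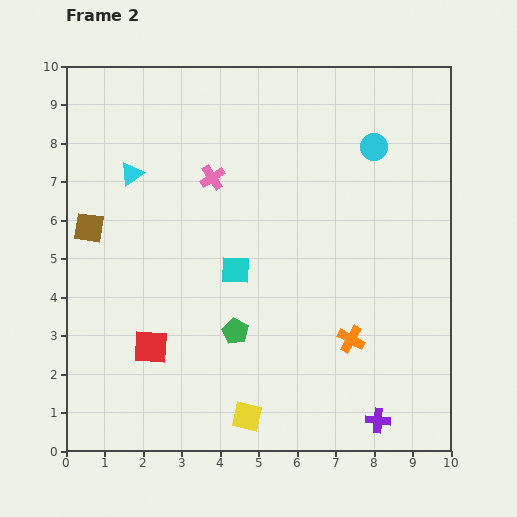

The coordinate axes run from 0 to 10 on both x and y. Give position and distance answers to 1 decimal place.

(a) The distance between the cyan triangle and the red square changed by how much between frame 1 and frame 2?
-0.9

Distance in frame 1: 5.4. Distance in frame 2: 4.5.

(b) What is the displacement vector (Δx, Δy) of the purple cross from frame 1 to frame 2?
(-0.4, -2.3)

The purple cross was at (8.5, 3.1) in frame 1 and (8.1, 0.8) in frame 2.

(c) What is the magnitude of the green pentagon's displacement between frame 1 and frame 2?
2.2

The green pentagon moved from (5.6, 1.2) to (4.4, 3.1), a distance of √(1.2² + 1.9²) ≈ 2.2.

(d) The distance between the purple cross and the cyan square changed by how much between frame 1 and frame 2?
+1.0

Distance in frame 1: 4.4. Distance in frame 2: 5.4.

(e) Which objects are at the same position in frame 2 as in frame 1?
the cyan square, the orange cross, the cyan triangle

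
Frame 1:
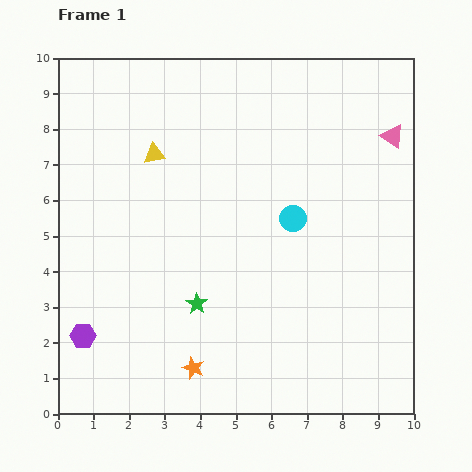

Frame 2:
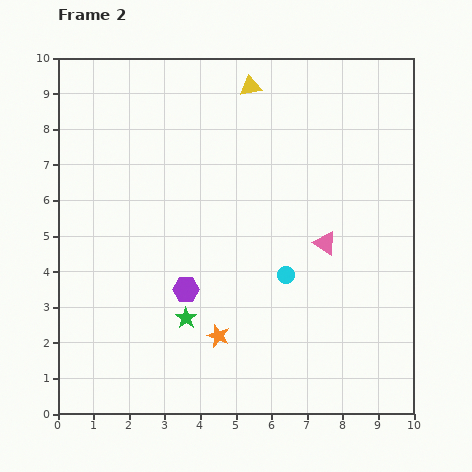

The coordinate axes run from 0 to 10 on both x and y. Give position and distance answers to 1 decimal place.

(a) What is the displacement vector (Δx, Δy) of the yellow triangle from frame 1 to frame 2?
(2.7, 1.9)

The yellow triangle was at (2.7, 7.3) in frame 1 and (5.4, 9.2) in frame 2.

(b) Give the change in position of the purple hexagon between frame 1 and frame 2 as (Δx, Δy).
(2.9, 1.3)

The purple hexagon was at (0.7, 2.2) in frame 1 and (3.6, 3.5) in frame 2.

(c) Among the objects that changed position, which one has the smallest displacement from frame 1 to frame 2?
the green star

(moved 0.5)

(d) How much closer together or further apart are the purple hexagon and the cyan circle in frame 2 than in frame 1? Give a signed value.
-4.0

Distance in frame 1: 6.8. Distance in frame 2: 2.8.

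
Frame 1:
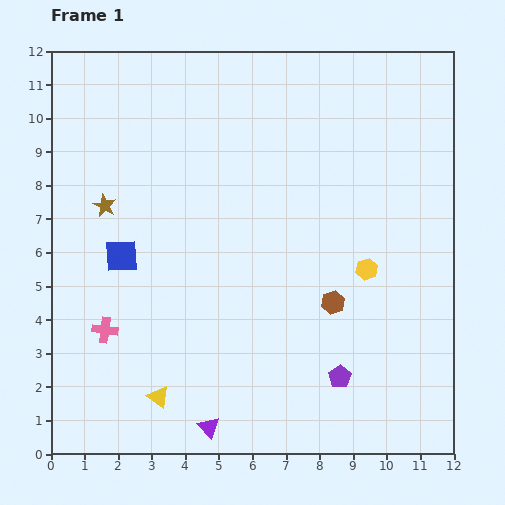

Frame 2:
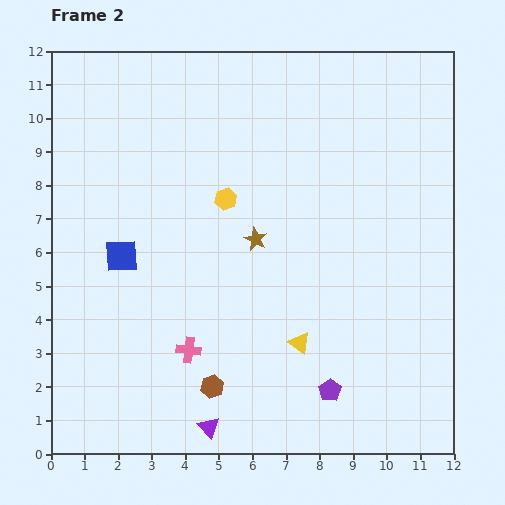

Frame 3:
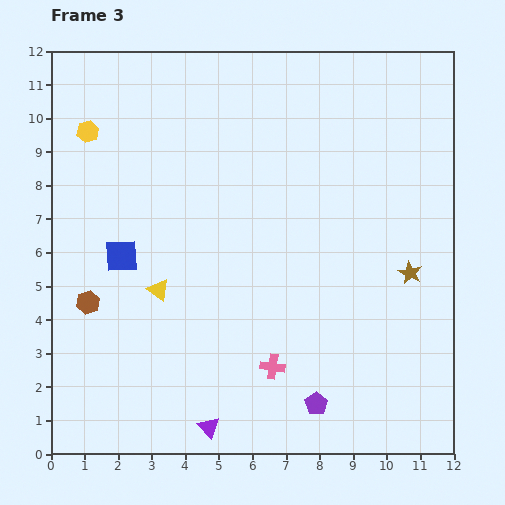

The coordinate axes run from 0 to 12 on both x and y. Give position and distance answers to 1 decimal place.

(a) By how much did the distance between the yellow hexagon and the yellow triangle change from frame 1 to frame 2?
-2.5

Distance in frame 1: 7.3. Distance in frame 2: 4.8.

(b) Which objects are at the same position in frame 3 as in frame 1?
the blue square, the purple triangle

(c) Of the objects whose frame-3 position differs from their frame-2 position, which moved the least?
the purple pentagon

(moved 0.6)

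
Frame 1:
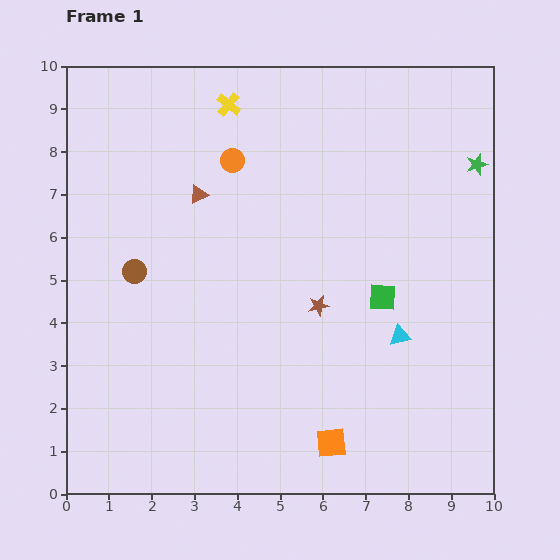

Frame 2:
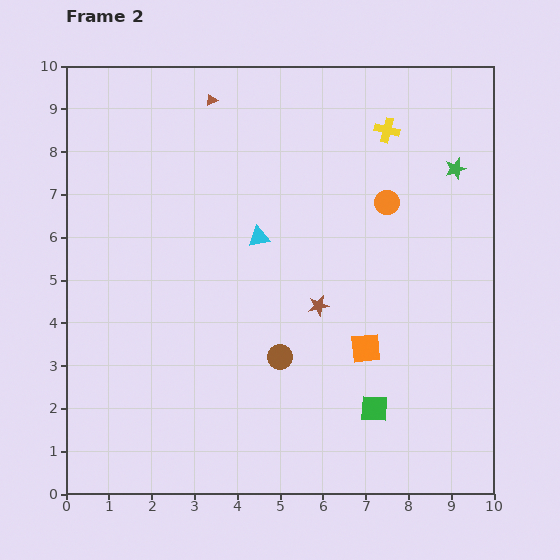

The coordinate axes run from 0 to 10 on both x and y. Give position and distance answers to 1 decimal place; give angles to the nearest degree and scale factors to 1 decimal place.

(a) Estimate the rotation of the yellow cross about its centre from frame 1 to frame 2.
25° counter-clockwise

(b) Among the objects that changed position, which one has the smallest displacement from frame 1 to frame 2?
the green star

(moved 0.5)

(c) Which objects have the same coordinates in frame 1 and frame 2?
the brown star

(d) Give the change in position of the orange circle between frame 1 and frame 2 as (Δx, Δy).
(3.6, -1.0)

The orange circle was at (3.9, 7.8) in frame 1 and (7.5, 6.8) in frame 2.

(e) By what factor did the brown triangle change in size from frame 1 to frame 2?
0.6×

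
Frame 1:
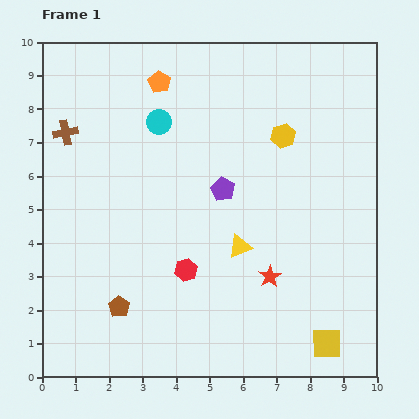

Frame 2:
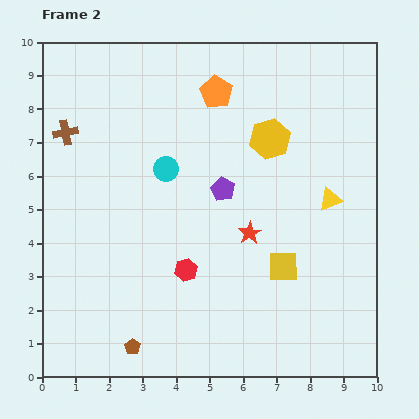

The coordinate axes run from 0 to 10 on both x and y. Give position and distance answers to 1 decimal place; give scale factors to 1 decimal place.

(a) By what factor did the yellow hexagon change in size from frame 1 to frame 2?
1.7×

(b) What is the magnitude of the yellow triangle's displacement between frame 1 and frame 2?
3.0

The yellow triangle moved from (5.9, 3.9) to (8.6, 5.3), a distance of √(2.7² + 1.4²) ≈ 3.0.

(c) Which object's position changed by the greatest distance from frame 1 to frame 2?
the yellow triangle

(moved 3.0; next 2.6)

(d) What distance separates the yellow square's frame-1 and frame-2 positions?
2.6

The yellow square moved from (8.5, 1.0) to (7.2, 3.3), a distance of √(1.3² + 2.3²) ≈ 2.6.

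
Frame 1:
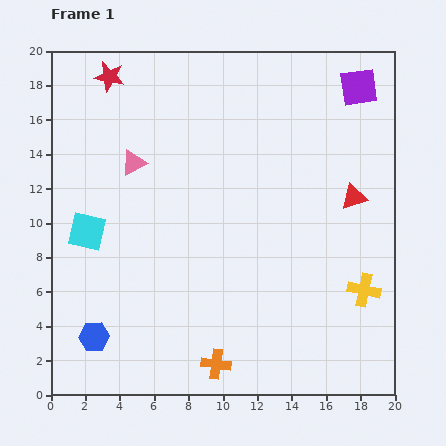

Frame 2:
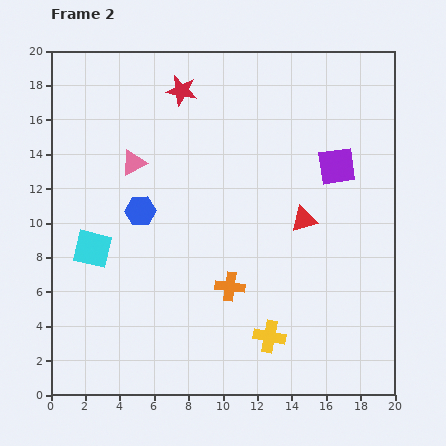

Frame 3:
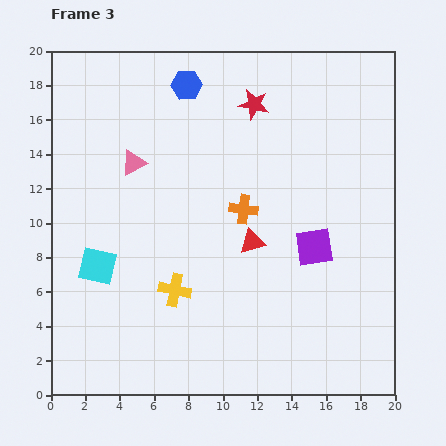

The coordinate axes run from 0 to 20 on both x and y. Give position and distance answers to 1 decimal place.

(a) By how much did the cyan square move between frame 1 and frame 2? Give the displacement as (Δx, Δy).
(0.3, -1.0)

The cyan square was at (2.1, 9.5) in frame 1 and (2.4, 8.5) in frame 2.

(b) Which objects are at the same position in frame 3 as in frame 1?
the pink triangle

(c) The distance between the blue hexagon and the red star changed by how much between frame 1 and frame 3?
-11.0

Distance in frame 1: 15.1. Distance in frame 3: 4.1.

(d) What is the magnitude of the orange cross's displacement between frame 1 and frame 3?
9.1

The orange cross moved from (9.6, 1.8) to (11.2, 10.8), a distance of √(1.6² + 9.0²) ≈ 9.1.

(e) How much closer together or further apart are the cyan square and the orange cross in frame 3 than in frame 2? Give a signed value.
+0.8

Distance in frame 2: 8.3. Distance in frame 3: 9.1.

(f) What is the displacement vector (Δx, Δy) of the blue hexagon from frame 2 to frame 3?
(2.7, 7.3)

The blue hexagon was at (5.2, 10.7) in frame 2 and (7.9, 18.0) in frame 3.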